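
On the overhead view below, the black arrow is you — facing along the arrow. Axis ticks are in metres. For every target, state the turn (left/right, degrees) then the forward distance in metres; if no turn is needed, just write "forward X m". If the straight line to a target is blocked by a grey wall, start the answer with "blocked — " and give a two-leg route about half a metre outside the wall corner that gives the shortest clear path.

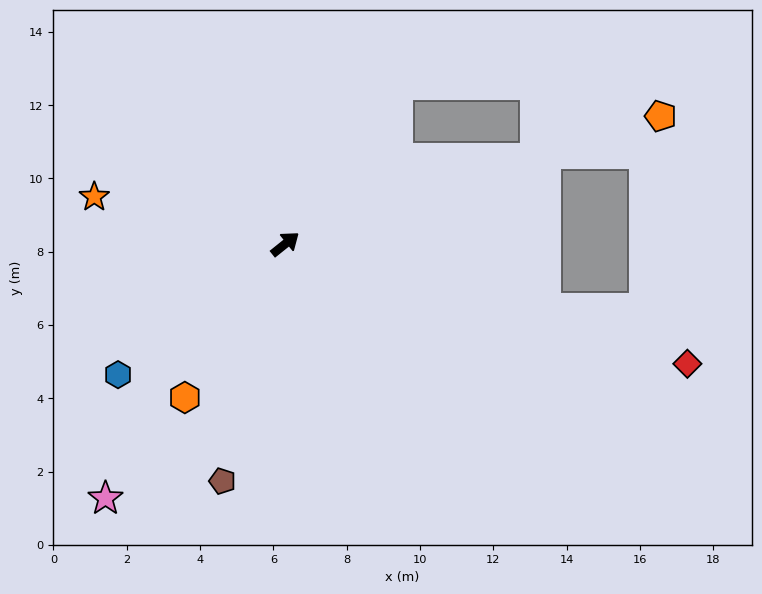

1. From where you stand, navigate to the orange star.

turn left 127°, forward 5.4 m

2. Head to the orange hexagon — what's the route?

turn right 162°, forward 5.0 m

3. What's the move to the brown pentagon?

turn right 144°, forward 6.7 m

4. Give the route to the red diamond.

turn right 55°, forward 11.4 m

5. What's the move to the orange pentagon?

turn right 20°, forward 10.8 m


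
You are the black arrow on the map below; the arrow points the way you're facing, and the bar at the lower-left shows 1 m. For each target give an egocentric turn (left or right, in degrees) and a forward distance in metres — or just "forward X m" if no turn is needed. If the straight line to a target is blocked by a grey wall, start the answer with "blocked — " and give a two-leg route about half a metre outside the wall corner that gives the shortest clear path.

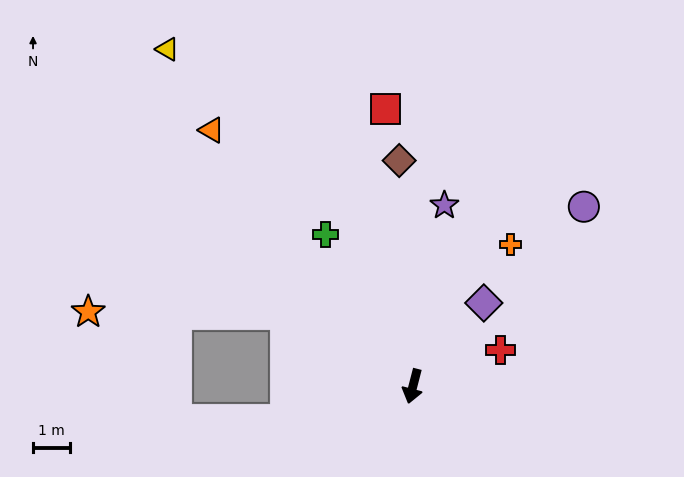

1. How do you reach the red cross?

turn left 127°, forward 2.6 m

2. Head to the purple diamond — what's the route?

turn left 154°, forward 3.0 m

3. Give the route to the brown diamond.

turn right 162°, forward 6.2 m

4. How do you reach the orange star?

blocked — turn right 105°, forward 4.0 m, then turn left 29°, forward 5.4 m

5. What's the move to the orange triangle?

turn right 127°, forward 8.9 m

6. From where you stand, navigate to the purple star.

turn right 175°, forward 5.0 m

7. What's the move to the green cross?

turn right 136°, forward 4.8 m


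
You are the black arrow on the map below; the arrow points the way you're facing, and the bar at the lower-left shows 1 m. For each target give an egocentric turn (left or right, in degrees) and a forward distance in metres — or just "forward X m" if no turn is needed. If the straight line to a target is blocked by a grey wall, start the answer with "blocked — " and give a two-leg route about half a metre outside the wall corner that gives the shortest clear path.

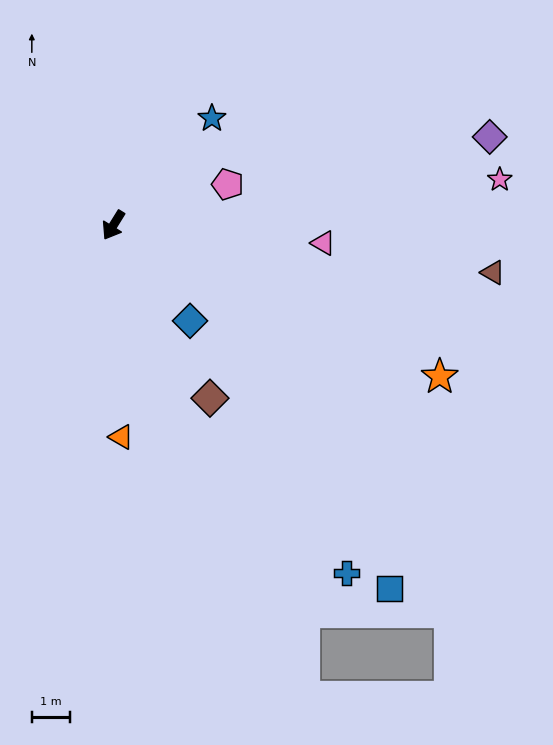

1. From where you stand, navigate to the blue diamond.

turn left 71°, forward 3.2 m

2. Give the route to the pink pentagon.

turn left 141°, forward 3.2 m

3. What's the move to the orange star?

turn left 97°, forward 9.4 m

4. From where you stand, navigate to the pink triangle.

turn left 117°, forward 5.5 m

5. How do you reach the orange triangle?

turn left 34°, forward 5.6 m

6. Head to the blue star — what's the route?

turn left 169°, forward 3.8 m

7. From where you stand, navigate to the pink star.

turn left 129°, forward 10.2 m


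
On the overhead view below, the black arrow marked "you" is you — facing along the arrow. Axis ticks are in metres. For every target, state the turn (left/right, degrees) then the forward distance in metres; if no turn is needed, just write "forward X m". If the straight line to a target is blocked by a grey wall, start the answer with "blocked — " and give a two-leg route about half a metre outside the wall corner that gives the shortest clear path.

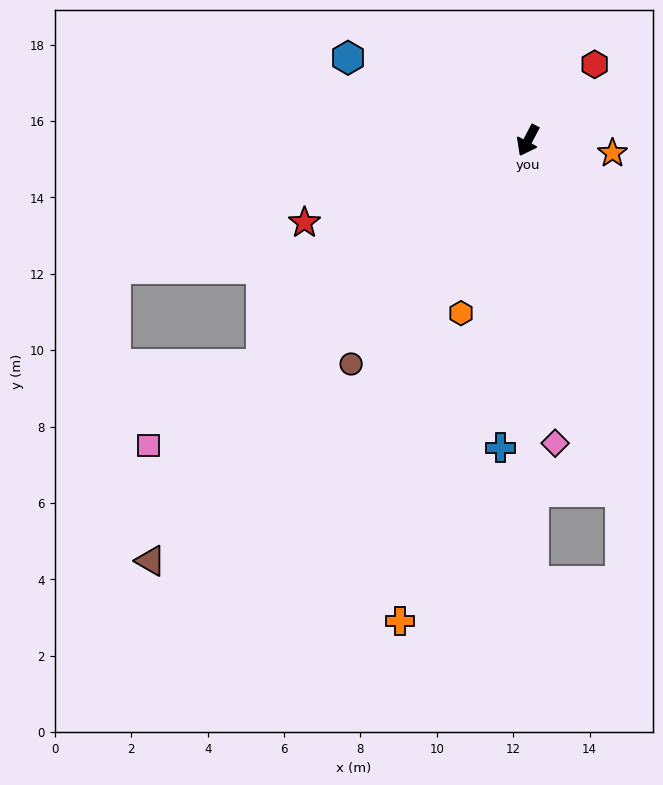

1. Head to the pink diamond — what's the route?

turn left 33°, forward 8.0 m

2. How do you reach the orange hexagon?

turn left 6°, forward 4.9 m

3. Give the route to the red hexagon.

turn left 166°, forward 2.7 m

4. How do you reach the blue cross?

turn left 22°, forward 8.1 m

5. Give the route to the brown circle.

turn right 11°, forward 7.5 m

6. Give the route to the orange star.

turn left 109°, forward 2.2 m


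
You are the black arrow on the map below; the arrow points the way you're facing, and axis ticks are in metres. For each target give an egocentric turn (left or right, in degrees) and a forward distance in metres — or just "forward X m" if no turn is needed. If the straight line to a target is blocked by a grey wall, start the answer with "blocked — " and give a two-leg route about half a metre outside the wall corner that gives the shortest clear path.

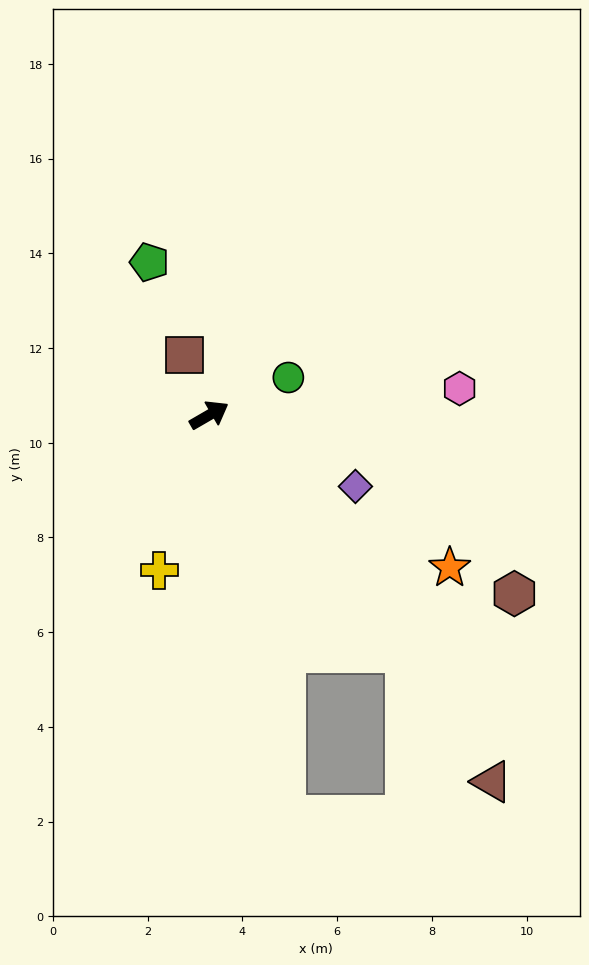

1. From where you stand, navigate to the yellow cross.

turn right 138°, forward 3.4 m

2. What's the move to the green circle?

turn right 5°, forward 1.8 m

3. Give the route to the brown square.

turn left 82°, forward 1.4 m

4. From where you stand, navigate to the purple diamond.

turn right 56°, forward 3.4 m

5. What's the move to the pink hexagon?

turn right 24°, forward 5.3 m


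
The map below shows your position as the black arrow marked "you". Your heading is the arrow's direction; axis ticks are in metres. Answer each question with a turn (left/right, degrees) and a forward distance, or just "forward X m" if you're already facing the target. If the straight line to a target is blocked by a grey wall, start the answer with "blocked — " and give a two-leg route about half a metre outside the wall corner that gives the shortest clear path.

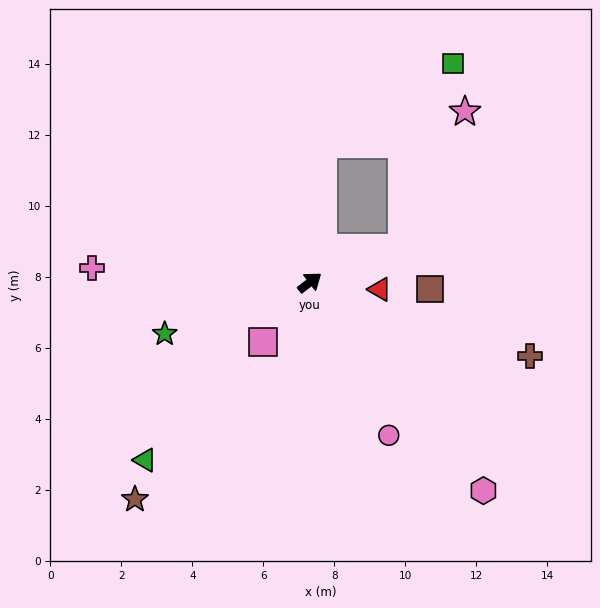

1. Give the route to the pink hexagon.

turn right 88°, forward 7.6 m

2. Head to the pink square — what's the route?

turn right 165°, forward 2.1 m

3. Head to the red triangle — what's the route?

turn right 43°, forward 2.0 m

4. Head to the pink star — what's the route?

blocked — turn right 18°, forward 2.8 m, then turn left 46°, forward 4.2 m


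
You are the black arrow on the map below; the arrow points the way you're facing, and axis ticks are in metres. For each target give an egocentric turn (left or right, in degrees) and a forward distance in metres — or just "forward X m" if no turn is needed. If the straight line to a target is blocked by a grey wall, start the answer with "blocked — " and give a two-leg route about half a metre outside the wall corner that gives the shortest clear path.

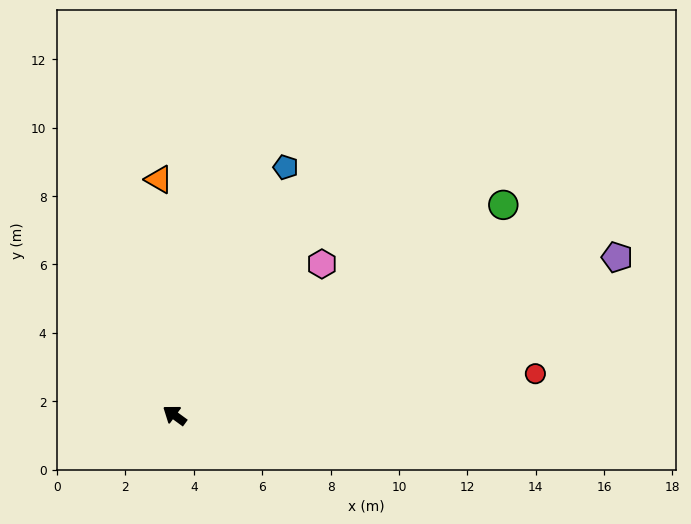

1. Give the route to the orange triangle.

turn right 50°, forward 6.9 m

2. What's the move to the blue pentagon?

turn right 78°, forward 7.9 m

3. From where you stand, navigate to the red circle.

turn right 137°, forward 10.6 m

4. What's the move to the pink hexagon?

turn right 98°, forward 6.2 m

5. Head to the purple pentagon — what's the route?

turn right 124°, forward 13.7 m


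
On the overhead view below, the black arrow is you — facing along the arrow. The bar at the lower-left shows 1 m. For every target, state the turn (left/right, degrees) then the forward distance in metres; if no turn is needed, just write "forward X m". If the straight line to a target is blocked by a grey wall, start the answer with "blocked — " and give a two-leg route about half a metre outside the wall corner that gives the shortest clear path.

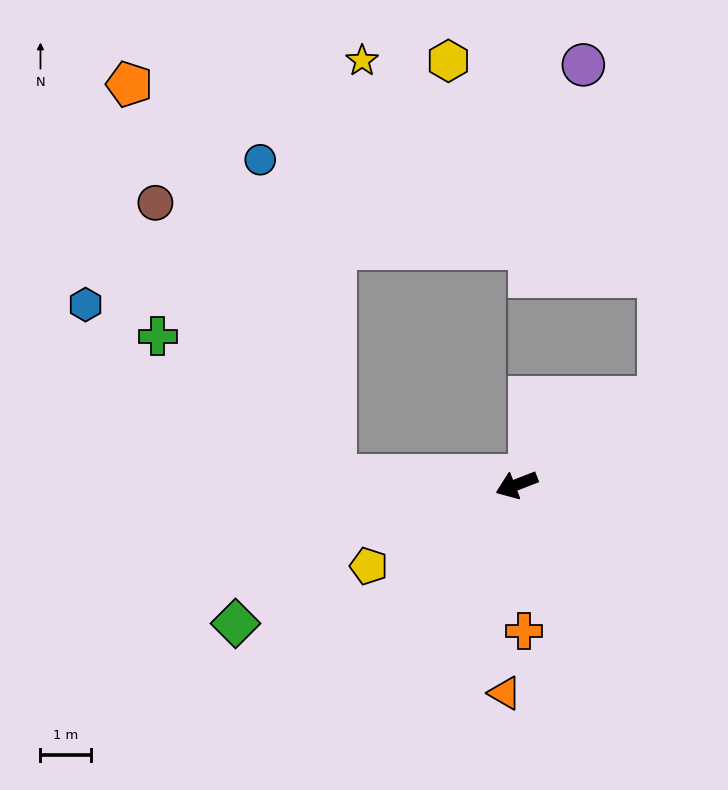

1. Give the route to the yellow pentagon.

turn left 8°, forward 3.4 m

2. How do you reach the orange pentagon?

blocked — turn right 24°, forward 3.6 m, then turn right 59°, forward 8.8 m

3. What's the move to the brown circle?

blocked — turn right 24°, forward 3.6 m, then turn right 54°, forward 6.5 m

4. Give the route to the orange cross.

turn left 72°, forward 2.9 m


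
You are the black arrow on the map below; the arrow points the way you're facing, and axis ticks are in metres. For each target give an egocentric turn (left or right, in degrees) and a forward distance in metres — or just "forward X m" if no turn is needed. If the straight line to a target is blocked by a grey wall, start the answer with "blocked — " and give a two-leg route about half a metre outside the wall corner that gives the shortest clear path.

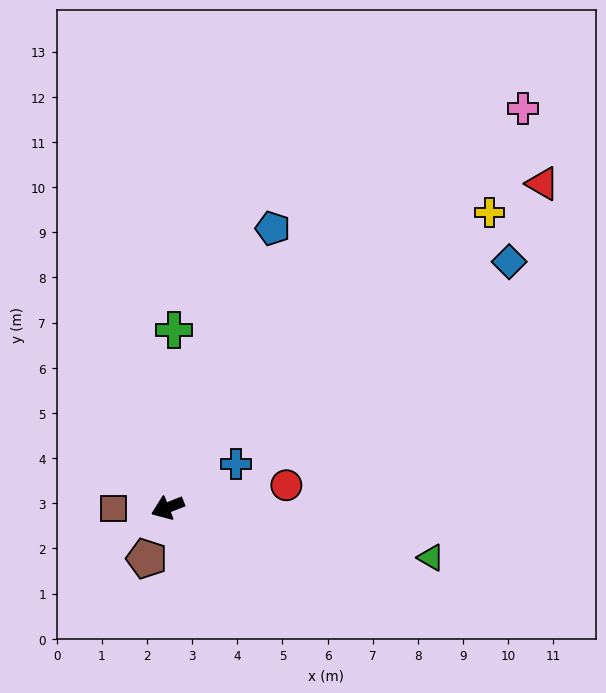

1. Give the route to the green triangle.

turn left 148°, forward 5.9 m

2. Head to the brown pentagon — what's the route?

turn left 46°, forward 1.2 m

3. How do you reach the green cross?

turn right 113°, forward 3.9 m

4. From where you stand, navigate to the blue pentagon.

turn right 132°, forward 6.6 m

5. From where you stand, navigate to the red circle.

turn left 169°, forward 2.7 m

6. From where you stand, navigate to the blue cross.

turn right 169°, forward 1.8 m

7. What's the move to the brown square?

turn right 20°, forward 1.2 m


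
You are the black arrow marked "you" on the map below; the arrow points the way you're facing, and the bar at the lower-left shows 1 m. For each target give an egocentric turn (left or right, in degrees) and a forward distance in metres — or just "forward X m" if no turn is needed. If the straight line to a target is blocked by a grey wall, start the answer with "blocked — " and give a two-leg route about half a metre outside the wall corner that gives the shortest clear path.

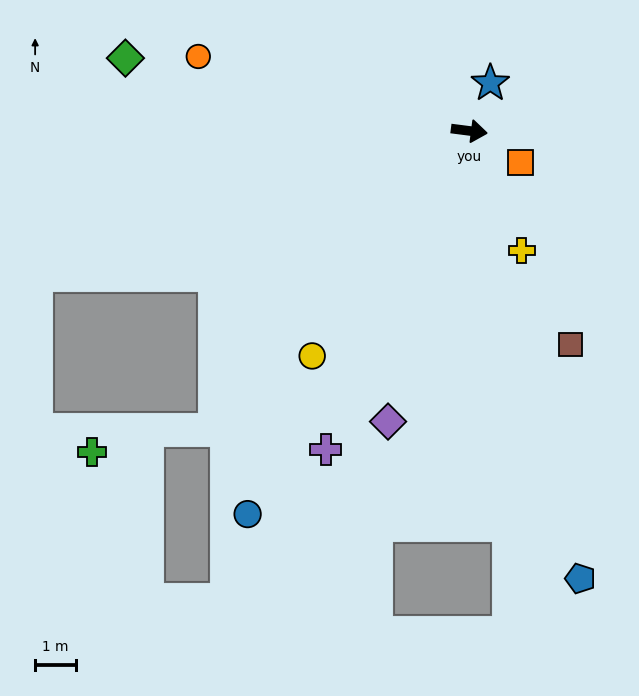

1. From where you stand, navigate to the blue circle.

turn right 113°, forward 10.9 m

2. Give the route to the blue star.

turn left 74°, forward 1.3 m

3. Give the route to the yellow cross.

turn right 59°, forward 3.2 m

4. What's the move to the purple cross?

turn right 107°, forward 8.6 m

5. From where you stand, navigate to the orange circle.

turn left 172°, forward 6.9 m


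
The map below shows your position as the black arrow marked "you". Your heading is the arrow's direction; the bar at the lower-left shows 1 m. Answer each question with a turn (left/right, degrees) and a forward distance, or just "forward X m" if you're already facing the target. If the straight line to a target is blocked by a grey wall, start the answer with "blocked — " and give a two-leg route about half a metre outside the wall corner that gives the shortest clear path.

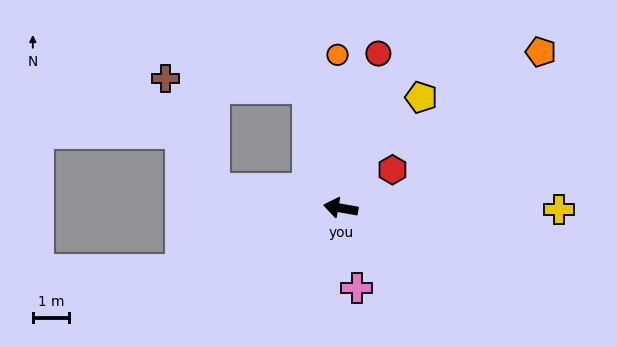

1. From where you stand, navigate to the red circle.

turn right 94°, forward 4.3 m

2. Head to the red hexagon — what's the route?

turn right 133°, forward 1.8 m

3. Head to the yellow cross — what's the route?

turn right 170°, forward 6.0 m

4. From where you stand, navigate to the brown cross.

blocked — forward 3.5 m, then turn right 56°, forward 3.3 m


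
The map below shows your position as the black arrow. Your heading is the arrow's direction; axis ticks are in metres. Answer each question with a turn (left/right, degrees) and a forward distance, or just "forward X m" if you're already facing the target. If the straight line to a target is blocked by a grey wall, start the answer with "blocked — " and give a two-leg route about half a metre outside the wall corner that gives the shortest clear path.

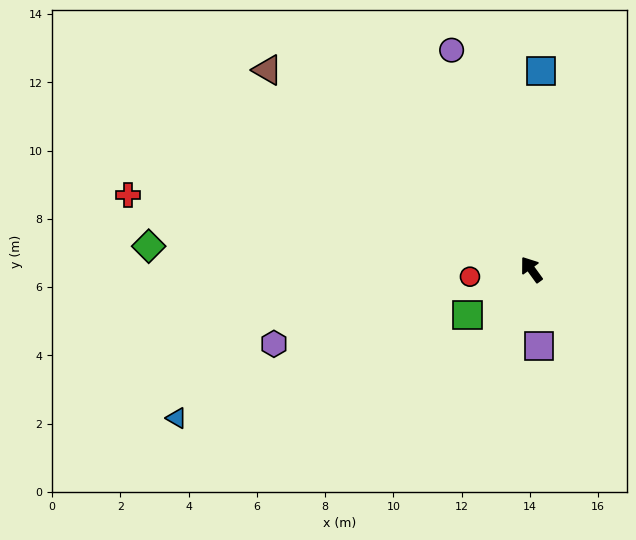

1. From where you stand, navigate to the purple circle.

turn right 16°, forward 6.8 m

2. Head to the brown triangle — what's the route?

turn left 17°, forward 9.7 m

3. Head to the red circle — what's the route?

turn left 61°, forward 1.8 m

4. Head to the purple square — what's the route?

turn left 150°, forward 2.3 m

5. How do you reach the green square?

turn left 90°, forward 2.3 m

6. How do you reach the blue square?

turn right 39°, forward 5.8 m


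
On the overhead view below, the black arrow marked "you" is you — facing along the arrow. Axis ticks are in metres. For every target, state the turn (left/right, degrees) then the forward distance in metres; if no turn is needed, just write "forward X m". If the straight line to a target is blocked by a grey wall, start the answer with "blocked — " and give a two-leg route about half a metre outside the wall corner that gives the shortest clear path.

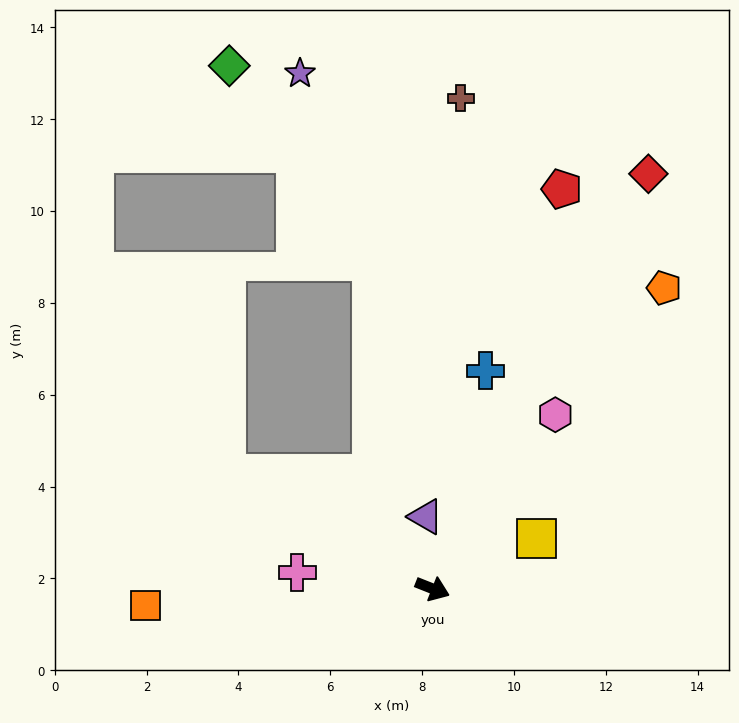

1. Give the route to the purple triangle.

turn left 117°, forward 1.6 m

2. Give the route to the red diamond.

turn left 84°, forward 10.2 m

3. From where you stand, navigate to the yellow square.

turn left 47°, forward 2.5 m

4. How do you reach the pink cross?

turn right 165°, forward 3.0 m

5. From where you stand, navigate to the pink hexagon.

turn left 76°, forward 4.6 m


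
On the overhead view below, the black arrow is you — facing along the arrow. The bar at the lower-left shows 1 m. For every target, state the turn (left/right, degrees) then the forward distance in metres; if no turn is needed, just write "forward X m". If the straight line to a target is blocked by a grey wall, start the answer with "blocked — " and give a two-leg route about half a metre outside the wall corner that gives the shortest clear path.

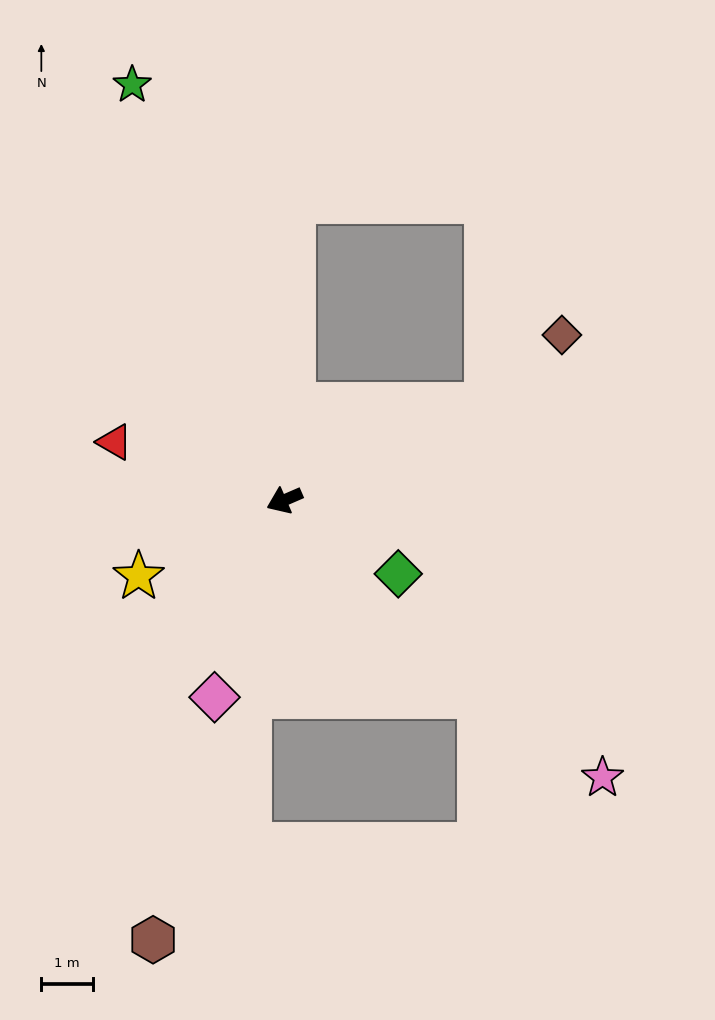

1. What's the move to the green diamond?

turn left 124°, forward 2.6 m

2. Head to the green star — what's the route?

turn right 93°, forward 8.6 m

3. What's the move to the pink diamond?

turn left 47°, forward 4.1 m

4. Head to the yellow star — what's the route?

turn left 4°, forward 3.2 m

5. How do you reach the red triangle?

turn right 42°, forward 3.5 m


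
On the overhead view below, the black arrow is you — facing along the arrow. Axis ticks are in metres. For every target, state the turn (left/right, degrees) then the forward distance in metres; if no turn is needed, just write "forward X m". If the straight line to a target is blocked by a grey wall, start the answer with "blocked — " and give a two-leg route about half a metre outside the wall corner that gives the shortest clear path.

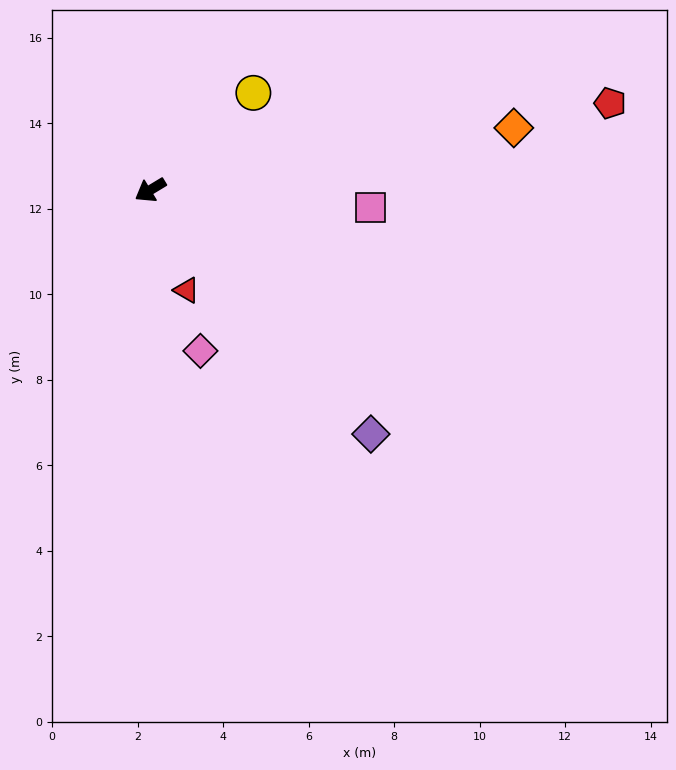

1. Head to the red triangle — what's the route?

turn left 79°, forward 2.5 m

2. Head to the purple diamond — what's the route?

turn left 101°, forward 7.7 m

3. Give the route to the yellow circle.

turn right 168°, forward 3.3 m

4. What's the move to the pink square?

turn left 144°, forward 5.2 m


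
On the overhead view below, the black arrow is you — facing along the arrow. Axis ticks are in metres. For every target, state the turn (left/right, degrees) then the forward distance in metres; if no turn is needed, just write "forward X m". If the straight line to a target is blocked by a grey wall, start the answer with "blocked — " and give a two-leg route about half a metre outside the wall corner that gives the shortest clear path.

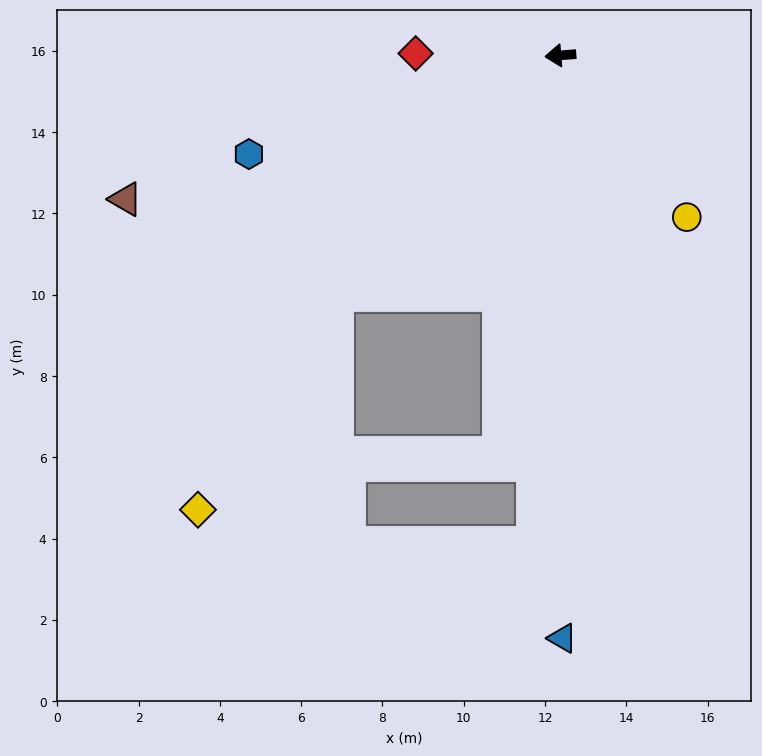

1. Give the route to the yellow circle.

turn left 123°, forward 5.0 m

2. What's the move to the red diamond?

turn right 5°, forward 3.6 m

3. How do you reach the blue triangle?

turn left 86°, forward 14.3 m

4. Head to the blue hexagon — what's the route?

turn left 13°, forward 8.0 m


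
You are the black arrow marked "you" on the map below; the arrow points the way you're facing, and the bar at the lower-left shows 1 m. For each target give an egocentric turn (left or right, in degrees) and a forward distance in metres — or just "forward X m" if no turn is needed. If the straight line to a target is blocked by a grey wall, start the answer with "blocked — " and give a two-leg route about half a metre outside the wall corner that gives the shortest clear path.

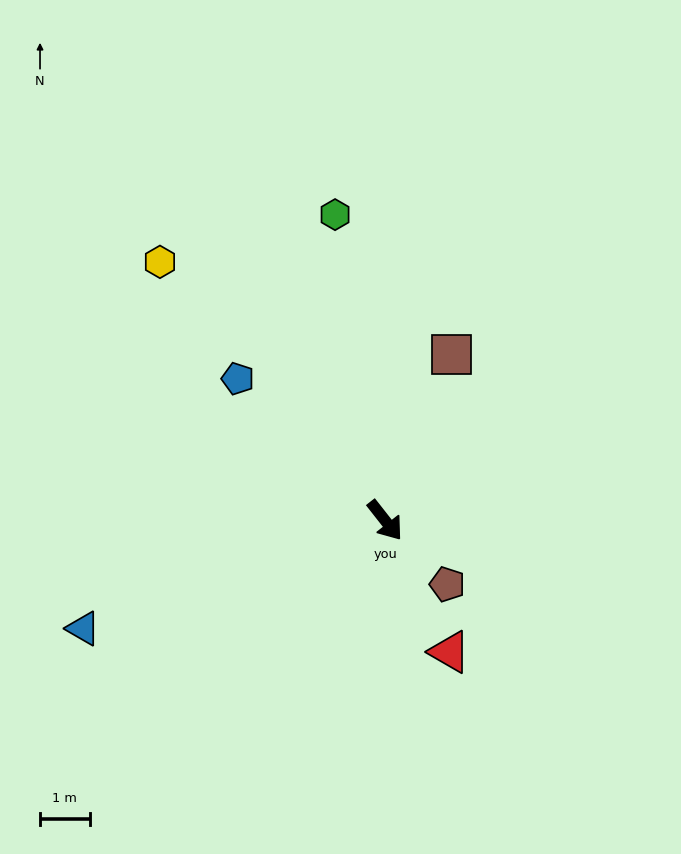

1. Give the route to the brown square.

turn left 120°, forward 3.6 m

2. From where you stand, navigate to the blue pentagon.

turn right 172°, forward 4.1 m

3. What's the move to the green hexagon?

turn left 151°, forward 6.3 m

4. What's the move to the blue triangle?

turn right 108°, forward 6.5 m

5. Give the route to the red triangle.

turn right 12°, forward 3.0 m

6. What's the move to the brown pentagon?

turn left 6°, forward 1.8 m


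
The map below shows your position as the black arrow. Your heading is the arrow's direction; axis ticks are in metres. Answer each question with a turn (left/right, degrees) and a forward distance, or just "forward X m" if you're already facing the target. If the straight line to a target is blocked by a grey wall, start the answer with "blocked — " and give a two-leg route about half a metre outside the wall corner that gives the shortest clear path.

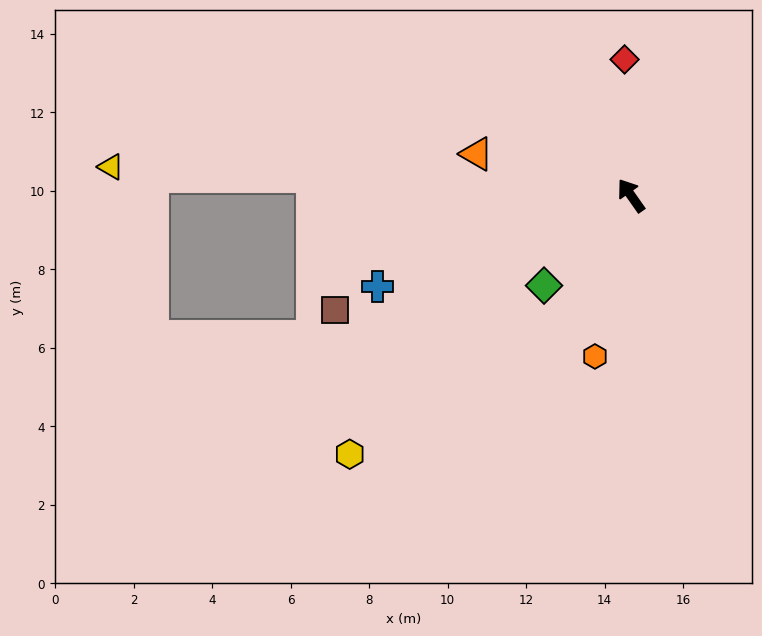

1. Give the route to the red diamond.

turn right 32°, forward 3.5 m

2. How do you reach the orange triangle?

turn left 40°, forward 4.1 m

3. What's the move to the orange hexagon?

turn left 132°, forward 4.2 m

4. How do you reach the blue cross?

turn left 75°, forward 6.9 m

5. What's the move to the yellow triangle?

turn left 52°, forward 13.3 m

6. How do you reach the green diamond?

turn left 101°, forward 3.2 m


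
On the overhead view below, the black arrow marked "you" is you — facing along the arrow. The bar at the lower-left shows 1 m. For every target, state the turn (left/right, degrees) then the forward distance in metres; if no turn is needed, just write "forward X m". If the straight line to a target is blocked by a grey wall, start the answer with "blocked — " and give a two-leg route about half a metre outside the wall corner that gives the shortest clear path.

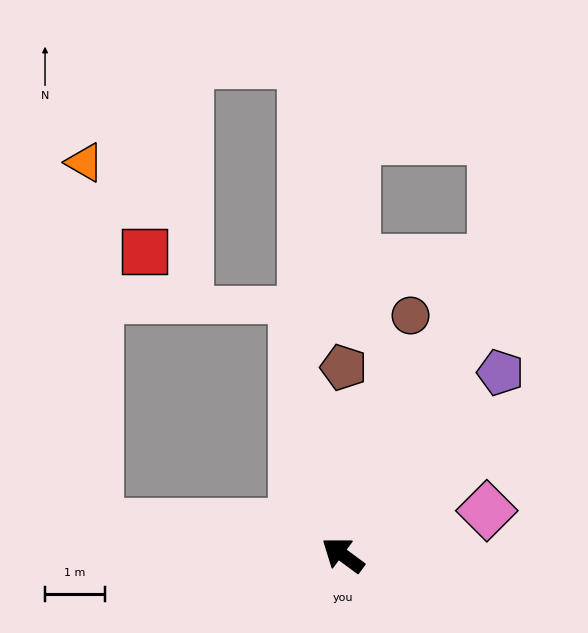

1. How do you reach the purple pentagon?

turn right 94°, forward 4.0 m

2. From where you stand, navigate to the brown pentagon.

turn right 54°, forward 3.1 m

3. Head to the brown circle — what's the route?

turn right 69°, forward 4.1 m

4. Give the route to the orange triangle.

blocked — turn left 29°, forward 4.1 m, then turn right 80°, forward 6.0 m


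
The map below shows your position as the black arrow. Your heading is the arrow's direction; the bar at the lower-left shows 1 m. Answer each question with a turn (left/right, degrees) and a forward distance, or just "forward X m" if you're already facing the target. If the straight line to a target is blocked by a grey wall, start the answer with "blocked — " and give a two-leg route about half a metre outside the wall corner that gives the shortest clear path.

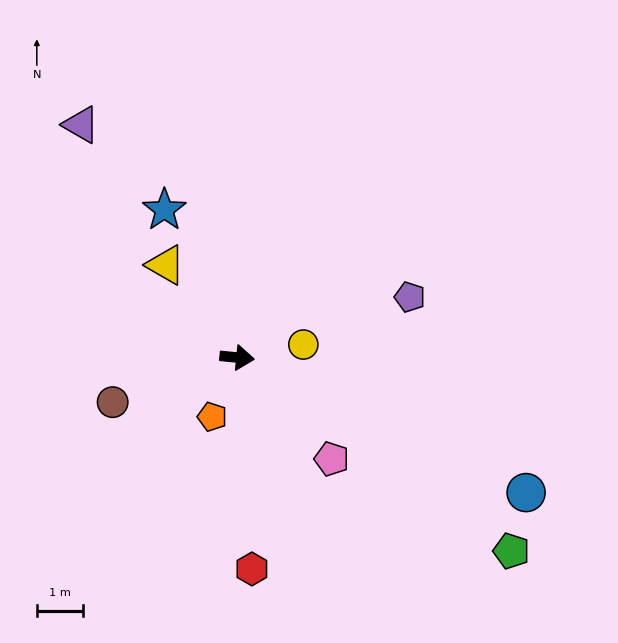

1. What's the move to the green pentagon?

turn right 30°, forward 7.3 m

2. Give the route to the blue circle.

turn right 19°, forward 6.9 m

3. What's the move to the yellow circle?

turn left 17°, forward 1.5 m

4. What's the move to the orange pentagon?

turn right 107°, forward 1.4 m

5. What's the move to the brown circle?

turn right 155°, forward 2.9 m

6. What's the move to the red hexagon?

turn right 80°, forward 4.6 m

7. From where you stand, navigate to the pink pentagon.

turn right 41°, forward 3.0 m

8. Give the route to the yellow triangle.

turn left 133°, forward 2.5 m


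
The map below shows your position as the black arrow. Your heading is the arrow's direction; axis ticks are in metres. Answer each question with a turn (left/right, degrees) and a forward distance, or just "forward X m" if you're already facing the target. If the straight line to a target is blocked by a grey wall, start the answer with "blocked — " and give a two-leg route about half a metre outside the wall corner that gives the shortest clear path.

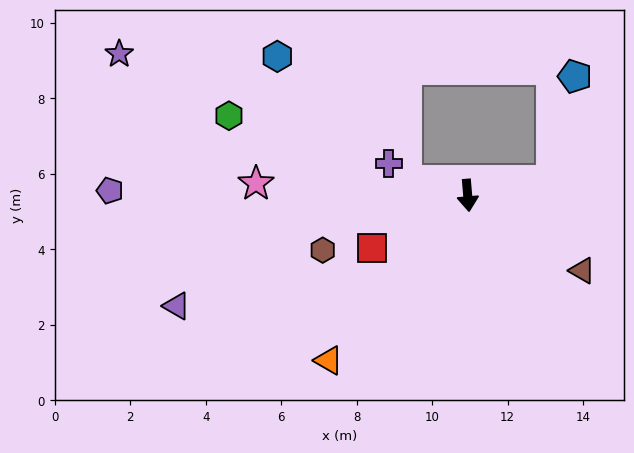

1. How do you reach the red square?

turn right 66°, forward 2.9 m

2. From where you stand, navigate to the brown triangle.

turn left 52°, forward 3.6 m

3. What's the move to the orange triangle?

turn right 45°, forward 5.7 m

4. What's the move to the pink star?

turn right 98°, forward 5.6 m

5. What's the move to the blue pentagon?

blocked — turn left 95°, forward 2.3 m, then turn left 68°, forward 2.8 m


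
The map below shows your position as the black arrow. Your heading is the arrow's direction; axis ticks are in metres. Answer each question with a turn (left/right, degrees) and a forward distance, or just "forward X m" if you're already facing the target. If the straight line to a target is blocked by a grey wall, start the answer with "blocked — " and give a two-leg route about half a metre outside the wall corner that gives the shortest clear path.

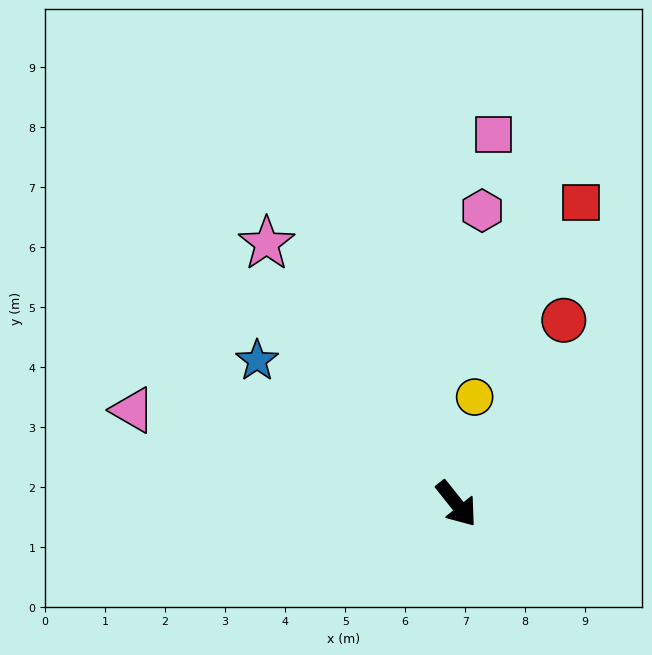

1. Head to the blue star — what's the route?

turn right 164°, forward 4.1 m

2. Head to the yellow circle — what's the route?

turn left 132°, forward 1.8 m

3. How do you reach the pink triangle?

turn right 145°, forward 5.6 m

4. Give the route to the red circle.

turn left 111°, forward 3.5 m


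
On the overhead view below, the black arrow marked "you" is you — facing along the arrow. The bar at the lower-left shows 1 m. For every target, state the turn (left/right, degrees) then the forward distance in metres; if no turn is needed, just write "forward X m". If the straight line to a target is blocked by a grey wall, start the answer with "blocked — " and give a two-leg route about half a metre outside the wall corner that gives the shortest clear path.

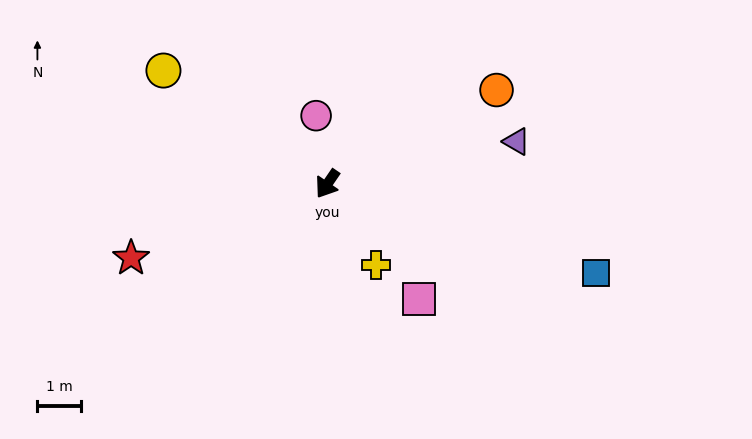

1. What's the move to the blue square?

turn left 106°, forward 6.5 m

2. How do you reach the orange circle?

turn left 153°, forward 4.4 m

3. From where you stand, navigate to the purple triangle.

turn left 137°, forward 4.4 m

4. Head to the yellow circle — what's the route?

turn right 90°, forward 4.5 m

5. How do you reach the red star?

turn right 35°, forward 4.8 m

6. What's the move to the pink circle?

turn right 136°, forward 1.6 m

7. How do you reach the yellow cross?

turn left 65°, forward 2.2 m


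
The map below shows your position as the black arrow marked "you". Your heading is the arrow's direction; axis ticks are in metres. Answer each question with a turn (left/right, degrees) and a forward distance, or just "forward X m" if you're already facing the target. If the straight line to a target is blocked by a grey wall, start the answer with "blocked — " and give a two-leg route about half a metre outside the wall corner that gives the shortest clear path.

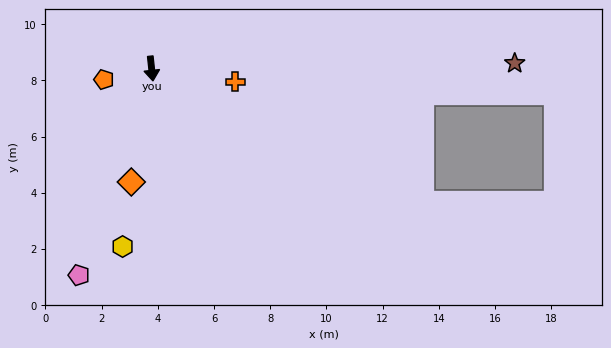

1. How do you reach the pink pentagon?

turn right 26°, forward 7.8 m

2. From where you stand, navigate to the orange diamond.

turn right 16°, forward 4.1 m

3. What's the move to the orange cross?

turn left 75°, forward 3.0 m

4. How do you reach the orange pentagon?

turn right 83°, forward 1.7 m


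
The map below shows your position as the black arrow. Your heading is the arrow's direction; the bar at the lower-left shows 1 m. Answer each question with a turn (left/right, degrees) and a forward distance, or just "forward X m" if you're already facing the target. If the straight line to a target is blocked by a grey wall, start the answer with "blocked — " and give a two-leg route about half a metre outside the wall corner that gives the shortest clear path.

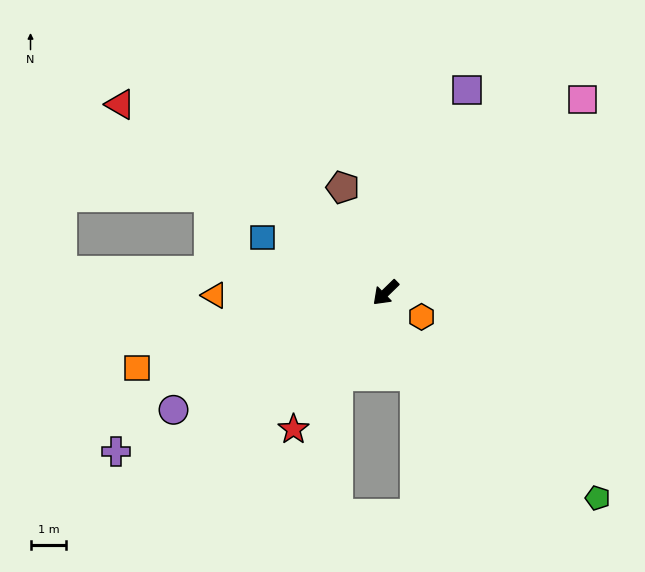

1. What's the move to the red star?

turn left 12°, forward 4.6 m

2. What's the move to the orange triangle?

turn right 43°, forward 4.8 m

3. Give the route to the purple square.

turn right 156°, forward 6.1 m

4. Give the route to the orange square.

turn right 27°, forward 7.3 m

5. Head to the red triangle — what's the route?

turn right 80°, forward 9.1 m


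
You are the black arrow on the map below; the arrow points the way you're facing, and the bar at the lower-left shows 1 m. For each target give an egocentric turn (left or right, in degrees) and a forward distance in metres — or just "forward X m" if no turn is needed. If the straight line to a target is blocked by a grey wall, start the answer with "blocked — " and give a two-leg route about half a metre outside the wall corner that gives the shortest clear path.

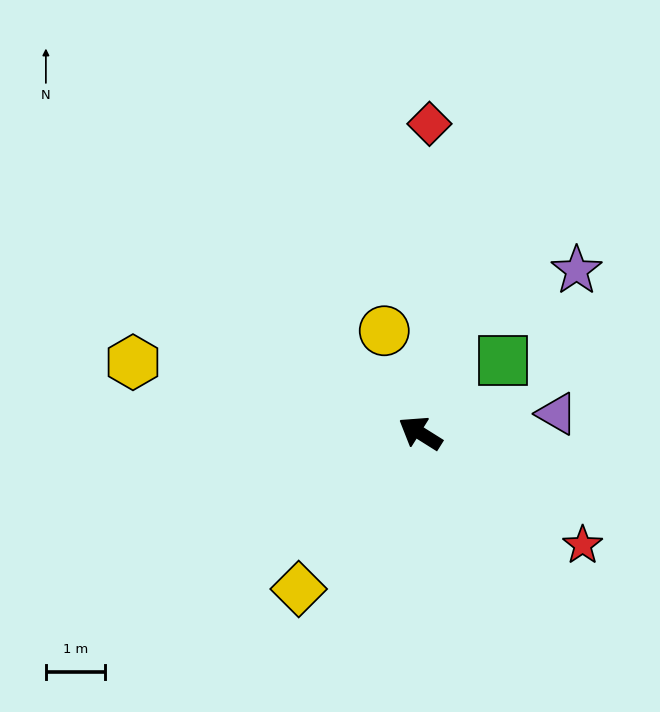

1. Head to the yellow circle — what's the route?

turn right 39°, forward 1.8 m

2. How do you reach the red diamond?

turn right 60°, forward 5.2 m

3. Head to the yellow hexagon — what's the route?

turn left 18°, forward 5.0 m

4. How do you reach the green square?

turn right 107°, forward 1.9 m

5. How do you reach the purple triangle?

turn right 140°, forward 2.3 m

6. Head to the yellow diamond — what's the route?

turn left 84°, forward 3.3 m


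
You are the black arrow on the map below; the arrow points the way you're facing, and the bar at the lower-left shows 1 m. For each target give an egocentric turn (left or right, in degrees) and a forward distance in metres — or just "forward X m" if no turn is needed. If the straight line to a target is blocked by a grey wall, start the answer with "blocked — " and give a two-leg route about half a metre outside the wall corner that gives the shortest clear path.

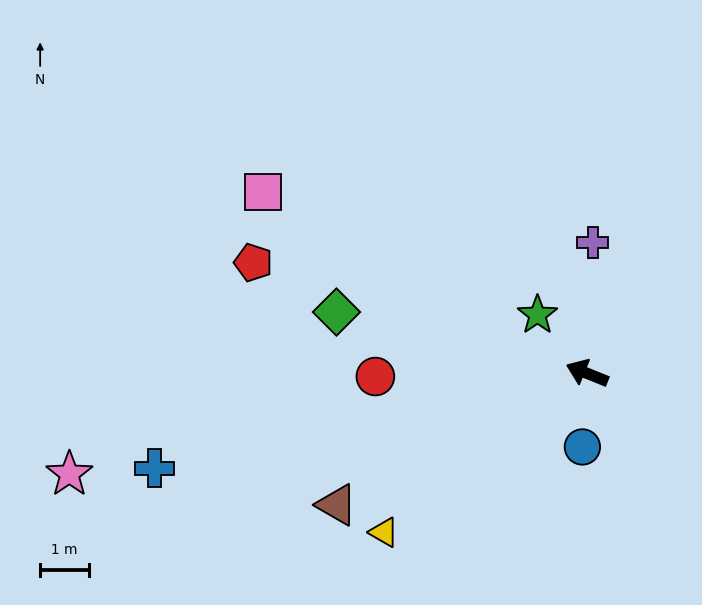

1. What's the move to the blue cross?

turn left 34°, forward 9.1 m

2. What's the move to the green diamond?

turn left 8°, forward 5.3 m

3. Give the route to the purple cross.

turn right 70°, forward 2.7 m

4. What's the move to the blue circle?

turn left 108°, forward 1.5 m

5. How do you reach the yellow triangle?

turn left 60°, forward 5.3 m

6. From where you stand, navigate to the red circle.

turn left 23°, forward 4.3 m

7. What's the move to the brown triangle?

turn left 50°, forward 5.8 m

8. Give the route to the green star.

turn right 28°, forward 1.6 m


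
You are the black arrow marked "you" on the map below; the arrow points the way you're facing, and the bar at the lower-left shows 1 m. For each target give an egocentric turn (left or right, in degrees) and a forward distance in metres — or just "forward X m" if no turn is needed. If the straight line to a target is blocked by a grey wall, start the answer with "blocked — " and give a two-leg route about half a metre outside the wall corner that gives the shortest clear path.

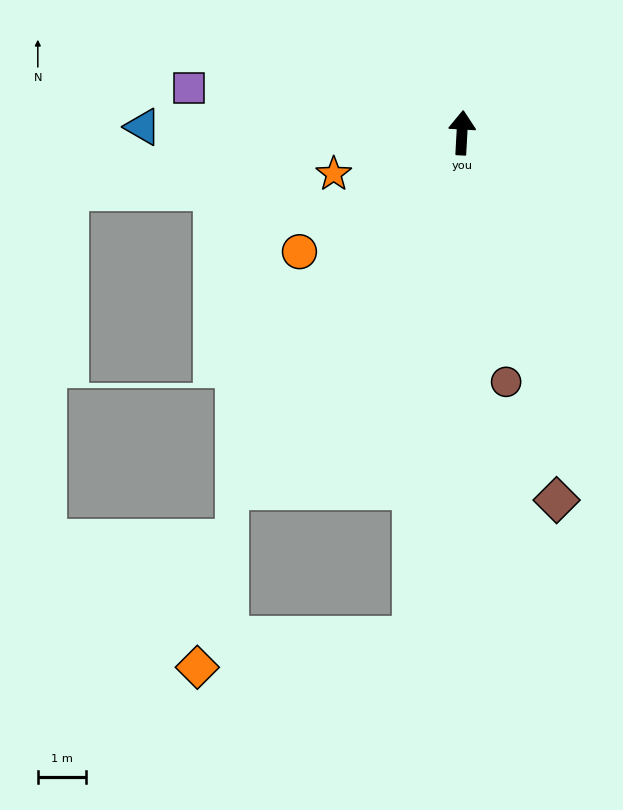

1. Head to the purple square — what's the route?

turn left 84°, forward 5.8 m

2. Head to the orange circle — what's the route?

turn left 129°, forward 4.2 m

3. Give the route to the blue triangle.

turn left 92°, forward 6.7 m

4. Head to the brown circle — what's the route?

turn right 167°, forward 5.3 m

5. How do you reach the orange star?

turn left 111°, forward 2.8 m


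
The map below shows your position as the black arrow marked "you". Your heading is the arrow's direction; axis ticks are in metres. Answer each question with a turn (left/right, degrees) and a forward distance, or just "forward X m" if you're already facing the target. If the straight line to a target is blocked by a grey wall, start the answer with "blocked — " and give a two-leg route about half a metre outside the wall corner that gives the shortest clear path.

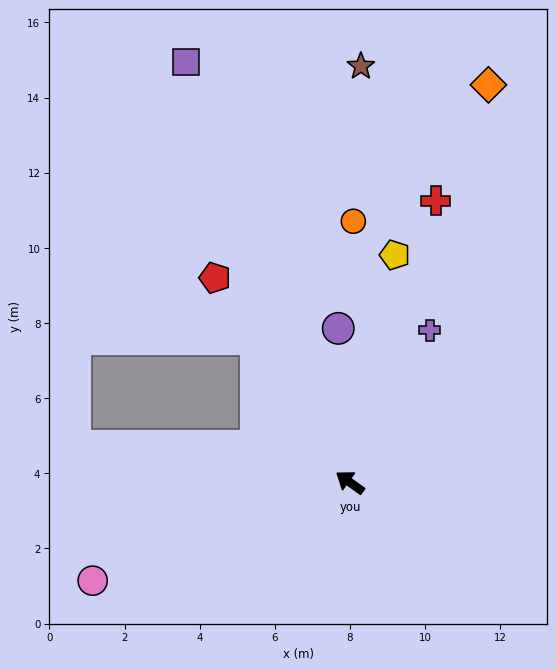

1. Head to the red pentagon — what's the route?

turn right 21°, forward 6.5 m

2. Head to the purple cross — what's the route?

turn right 82°, forward 4.6 m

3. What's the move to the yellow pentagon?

turn right 66°, forward 6.2 m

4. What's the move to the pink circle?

turn left 56°, forward 7.3 m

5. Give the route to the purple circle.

turn right 50°, forward 4.1 m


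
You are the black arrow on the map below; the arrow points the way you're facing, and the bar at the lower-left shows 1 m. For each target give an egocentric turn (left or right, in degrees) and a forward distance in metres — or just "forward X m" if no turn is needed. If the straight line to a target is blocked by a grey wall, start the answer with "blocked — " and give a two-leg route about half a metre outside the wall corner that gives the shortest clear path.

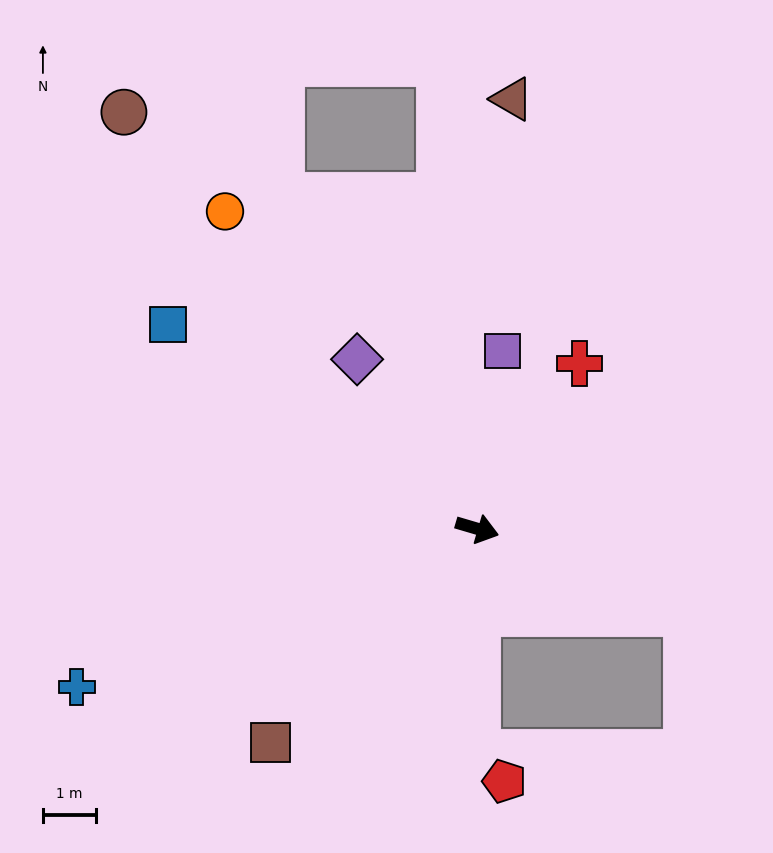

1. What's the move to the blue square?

turn left 163°, forward 7.0 m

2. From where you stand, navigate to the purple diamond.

turn left 142°, forward 3.9 m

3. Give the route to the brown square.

turn right 118°, forward 5.6 m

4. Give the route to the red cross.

turn left 75°, forward 3.6 m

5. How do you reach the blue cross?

turn right 142°, forward 8.1 m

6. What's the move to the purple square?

turn left 98°, forward 3.4 m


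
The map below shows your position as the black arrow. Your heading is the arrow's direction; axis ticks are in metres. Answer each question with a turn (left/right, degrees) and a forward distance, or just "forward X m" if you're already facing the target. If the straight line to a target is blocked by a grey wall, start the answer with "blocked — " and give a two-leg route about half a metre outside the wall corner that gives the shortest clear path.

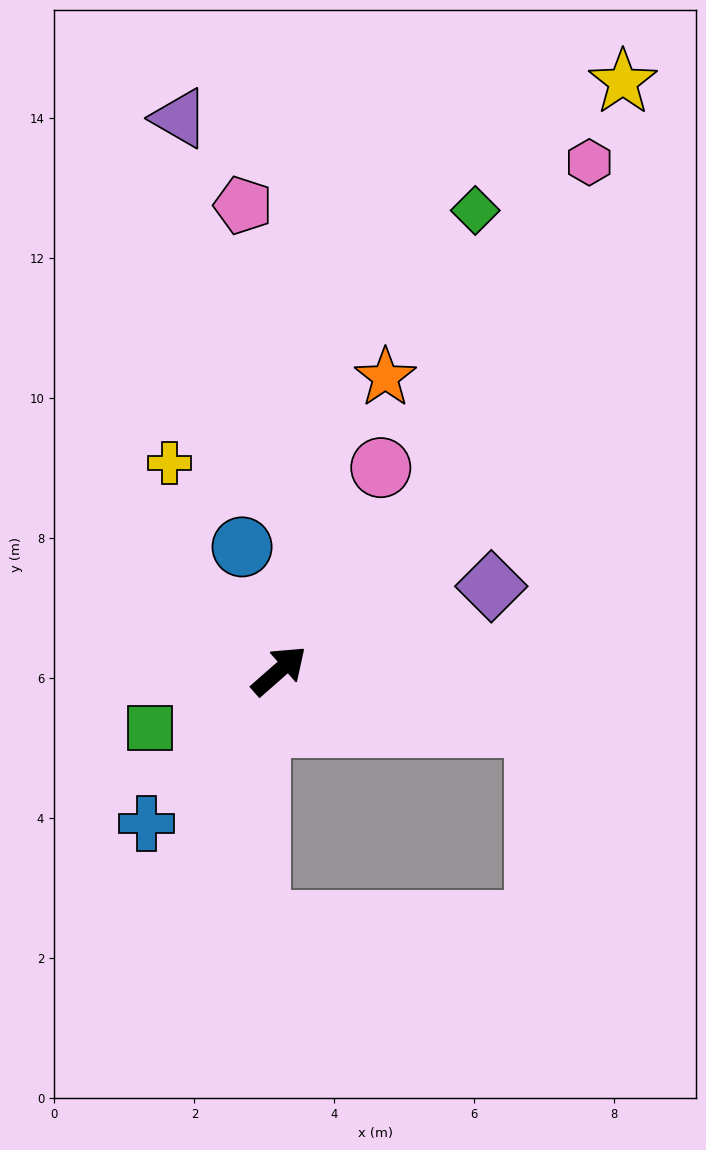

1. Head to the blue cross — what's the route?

turn right 172°, forward 2.9 m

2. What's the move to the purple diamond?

turn right 20°, forward 3.3 m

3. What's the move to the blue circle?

turn left 65°, forward 1.8 m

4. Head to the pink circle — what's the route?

turn left 22°, forward 3.2 m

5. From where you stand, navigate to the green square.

turn left 163°, forward 2.0 m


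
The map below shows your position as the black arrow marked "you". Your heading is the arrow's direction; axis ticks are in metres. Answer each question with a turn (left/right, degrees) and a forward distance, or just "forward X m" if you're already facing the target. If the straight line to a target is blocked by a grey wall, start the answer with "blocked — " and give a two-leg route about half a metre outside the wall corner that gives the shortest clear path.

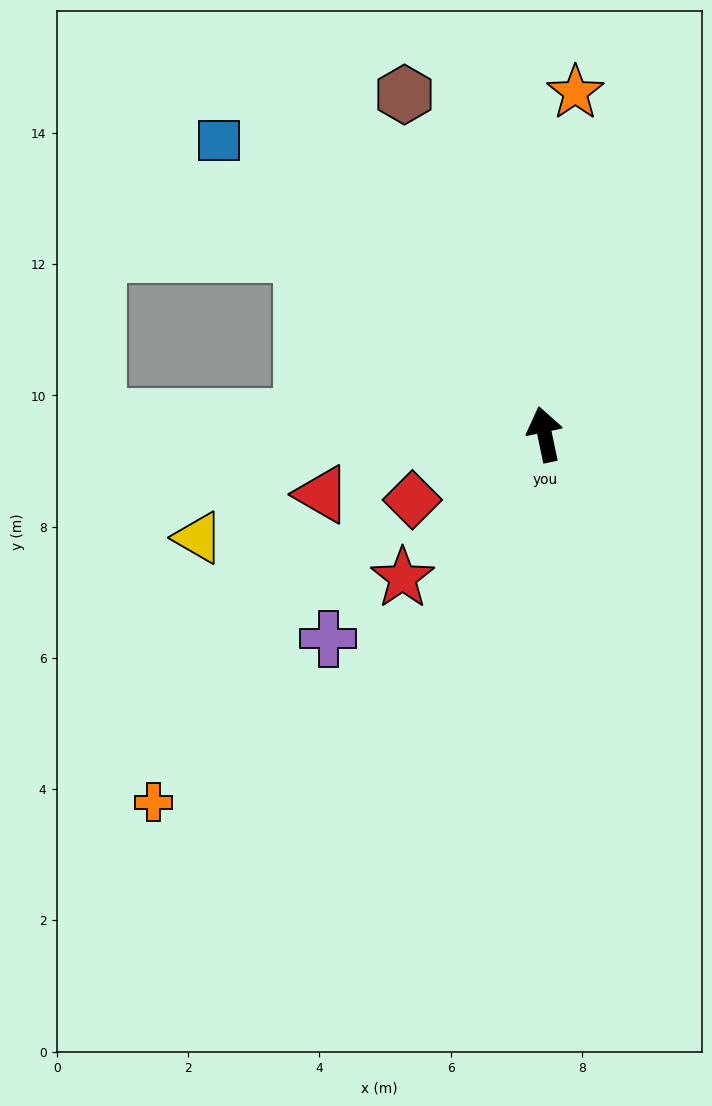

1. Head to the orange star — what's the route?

turn right 17°, forward 5.2 m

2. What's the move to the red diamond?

turn left 104°, forward 2.3 m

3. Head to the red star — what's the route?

turn left 123°, forward 3.1 m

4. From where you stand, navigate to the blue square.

turn left 36°, forward 6.7 m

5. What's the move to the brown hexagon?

turn left 11°, forward 5.6 m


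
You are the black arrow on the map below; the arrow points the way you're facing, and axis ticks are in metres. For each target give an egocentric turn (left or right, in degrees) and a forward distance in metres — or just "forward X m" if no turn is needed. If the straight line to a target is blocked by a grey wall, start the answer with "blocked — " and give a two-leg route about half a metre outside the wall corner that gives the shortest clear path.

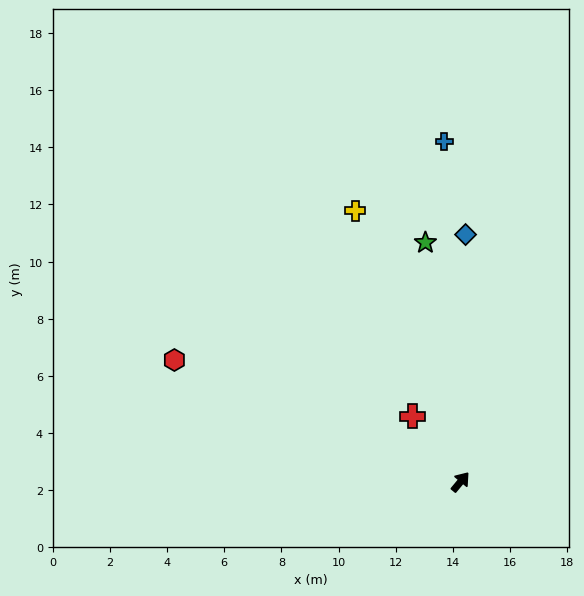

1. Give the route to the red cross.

turn left 76°, forward 2.8 m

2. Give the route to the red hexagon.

turn left 107°, forward 10.9 m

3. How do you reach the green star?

turn left 48°, forward 8.5 m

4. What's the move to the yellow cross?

turn left 61°, forward 10.2 m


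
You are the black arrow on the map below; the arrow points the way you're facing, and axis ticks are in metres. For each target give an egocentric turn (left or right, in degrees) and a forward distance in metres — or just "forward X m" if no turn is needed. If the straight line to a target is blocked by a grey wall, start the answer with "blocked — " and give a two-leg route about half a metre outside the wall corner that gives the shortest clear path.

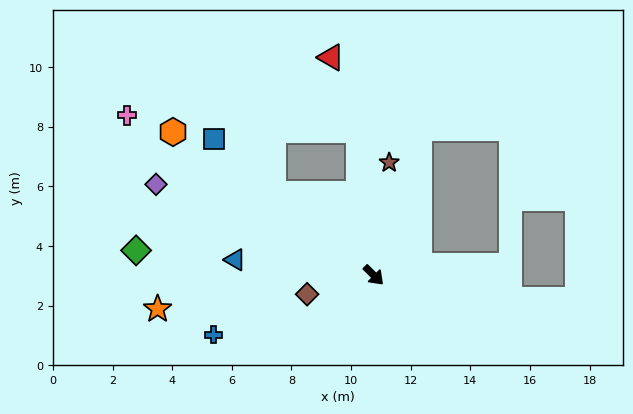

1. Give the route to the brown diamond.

turn right 119°, forward 2.3 m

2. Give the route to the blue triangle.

turn right 142°, forward 4.7 m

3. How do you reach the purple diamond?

turn right 158°, forward 7.9 m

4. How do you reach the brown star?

turn left 127°, forward 3.8 m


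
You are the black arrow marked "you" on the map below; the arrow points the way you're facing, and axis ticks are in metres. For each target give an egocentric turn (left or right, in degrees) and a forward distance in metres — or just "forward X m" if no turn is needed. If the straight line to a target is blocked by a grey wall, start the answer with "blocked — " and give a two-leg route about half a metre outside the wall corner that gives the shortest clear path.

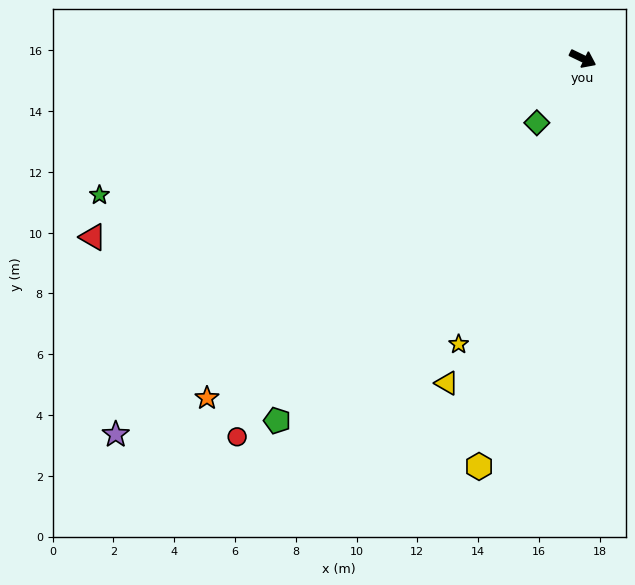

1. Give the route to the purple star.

turn right 115°, forward 19.7 m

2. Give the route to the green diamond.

turn right 100°, forward 2.6 m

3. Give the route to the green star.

turn right 138°, forward 16.5 m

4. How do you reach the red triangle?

turn right 134°, forward 17.2 m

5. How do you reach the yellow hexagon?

turn right 78°, forward 13.8 m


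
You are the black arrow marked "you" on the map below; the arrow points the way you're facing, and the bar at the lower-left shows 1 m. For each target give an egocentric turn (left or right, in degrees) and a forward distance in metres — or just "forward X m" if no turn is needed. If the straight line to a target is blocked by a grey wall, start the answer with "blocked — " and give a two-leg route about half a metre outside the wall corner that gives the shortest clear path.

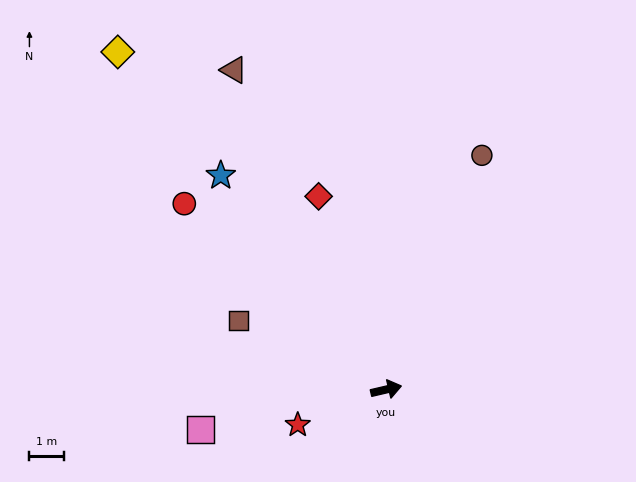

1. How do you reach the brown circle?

turn left 55°, forward 7.4 m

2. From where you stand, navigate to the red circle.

turn left 124°, forward 8.0 m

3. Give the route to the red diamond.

turn left 96°, forward 6.0 m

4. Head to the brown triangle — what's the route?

turn left 102°, forward 10.3 m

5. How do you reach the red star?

turn right 171°, forward 2.8 m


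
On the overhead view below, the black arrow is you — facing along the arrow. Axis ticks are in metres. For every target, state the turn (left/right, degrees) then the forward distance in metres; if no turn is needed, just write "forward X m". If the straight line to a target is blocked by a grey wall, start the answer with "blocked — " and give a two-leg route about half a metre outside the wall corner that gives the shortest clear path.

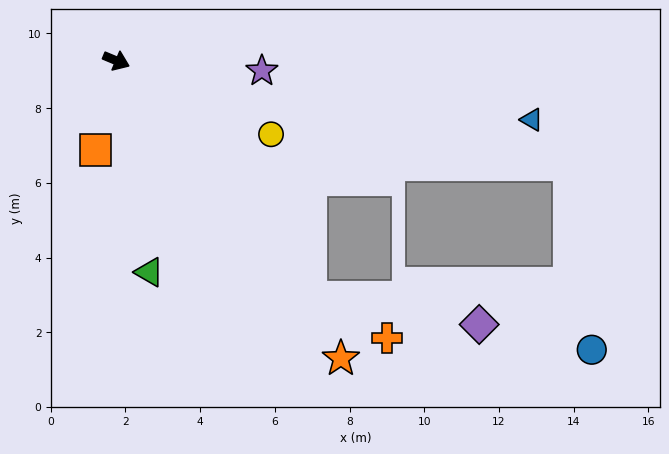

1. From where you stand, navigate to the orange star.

turn right 30°, forward 10.0 m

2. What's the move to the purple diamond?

blocked — turn right 28°, forward 8.2 m, then turn left 41°, forward 4.6 m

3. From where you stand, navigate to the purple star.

turn left 19°, forward 3.9 m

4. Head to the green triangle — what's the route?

turn right 58°, forward 5.7 m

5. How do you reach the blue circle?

blocked — turn left 10°, forward 12.4 m, then turn right 70°, forward 5.0 m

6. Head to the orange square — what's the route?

turn right 81°, forward 2.5 m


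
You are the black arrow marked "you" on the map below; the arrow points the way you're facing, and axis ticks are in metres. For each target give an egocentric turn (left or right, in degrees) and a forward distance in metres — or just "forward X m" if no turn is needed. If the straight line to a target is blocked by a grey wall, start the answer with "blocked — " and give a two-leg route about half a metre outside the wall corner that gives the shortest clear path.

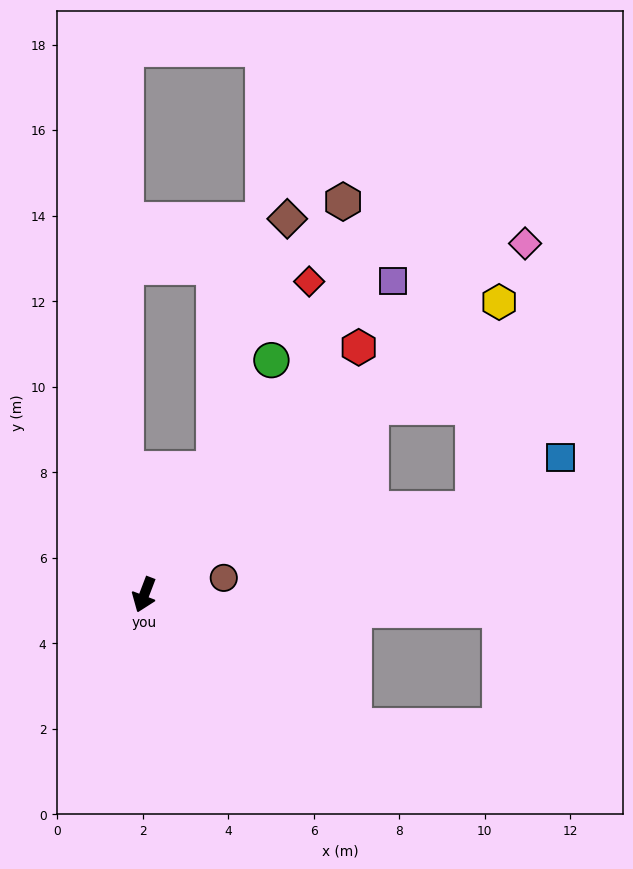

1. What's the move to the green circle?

turn left 172°, forward 6.2 m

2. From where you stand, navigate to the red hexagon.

turn left 160°, forward 7.7 m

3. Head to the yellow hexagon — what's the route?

turn left 150°, forward 10.8 m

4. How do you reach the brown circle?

turn left 123°, forward 1.9 m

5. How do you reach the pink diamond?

turn left 154°, forward 12.1 m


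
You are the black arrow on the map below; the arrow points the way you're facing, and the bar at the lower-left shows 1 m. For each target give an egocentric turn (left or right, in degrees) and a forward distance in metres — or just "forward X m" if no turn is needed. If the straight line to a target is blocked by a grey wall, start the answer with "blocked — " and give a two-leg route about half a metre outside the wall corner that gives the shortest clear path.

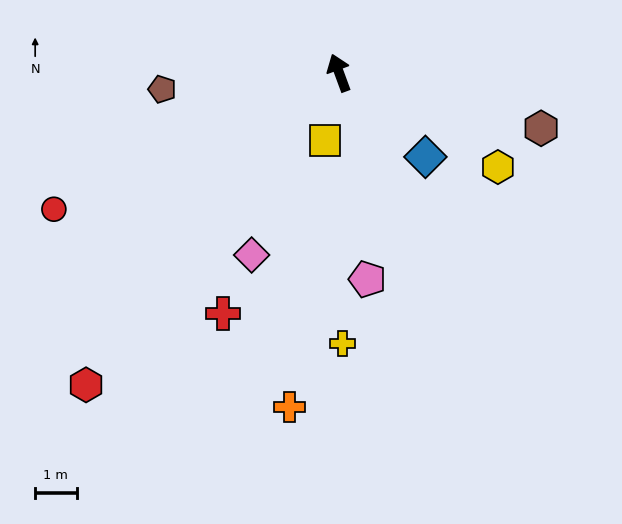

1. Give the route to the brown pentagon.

turn left 75°, forward 4.3 m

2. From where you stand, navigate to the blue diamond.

turn right 154°, forward 2.9 m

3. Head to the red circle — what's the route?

turn left 95°, forward 7.6 m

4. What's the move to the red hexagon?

turn left 121°, forward 9.7 m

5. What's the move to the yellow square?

turn left 148°, forward 1.7 m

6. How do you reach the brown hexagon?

turn right 126°, forward 5.0 m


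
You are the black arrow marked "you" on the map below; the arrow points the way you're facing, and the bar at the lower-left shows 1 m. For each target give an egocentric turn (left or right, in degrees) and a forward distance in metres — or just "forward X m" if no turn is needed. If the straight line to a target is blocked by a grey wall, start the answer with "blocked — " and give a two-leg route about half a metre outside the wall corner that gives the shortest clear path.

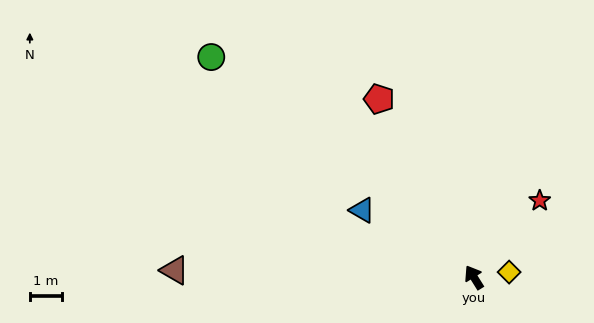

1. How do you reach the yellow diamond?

turn right 114°, forward 1.1 m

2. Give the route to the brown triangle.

turn left 57°, forward 9.3 m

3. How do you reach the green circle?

turn left 18°, forward 10.6 m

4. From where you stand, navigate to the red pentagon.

turn right 4°, forward 6.3 m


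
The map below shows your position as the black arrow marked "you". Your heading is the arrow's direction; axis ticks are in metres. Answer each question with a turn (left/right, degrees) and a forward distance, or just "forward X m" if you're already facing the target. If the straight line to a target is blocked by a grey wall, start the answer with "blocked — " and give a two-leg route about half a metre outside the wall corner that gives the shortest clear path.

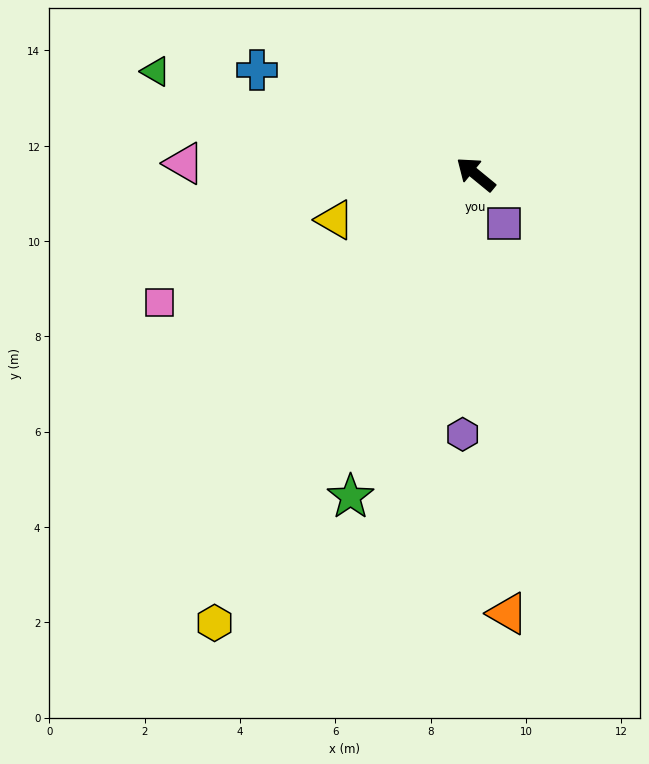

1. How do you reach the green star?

turn left 108°, forward 7.3 m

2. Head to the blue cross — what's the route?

turn left 14°, forward 5.1 m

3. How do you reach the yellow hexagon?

turn left 99°, forward 10.9 m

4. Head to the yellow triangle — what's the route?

turn left 57°, forward 3.1 m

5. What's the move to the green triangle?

turn left 22°, forward 7.1 m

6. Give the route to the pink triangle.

turn left 37°, forward 6.1 m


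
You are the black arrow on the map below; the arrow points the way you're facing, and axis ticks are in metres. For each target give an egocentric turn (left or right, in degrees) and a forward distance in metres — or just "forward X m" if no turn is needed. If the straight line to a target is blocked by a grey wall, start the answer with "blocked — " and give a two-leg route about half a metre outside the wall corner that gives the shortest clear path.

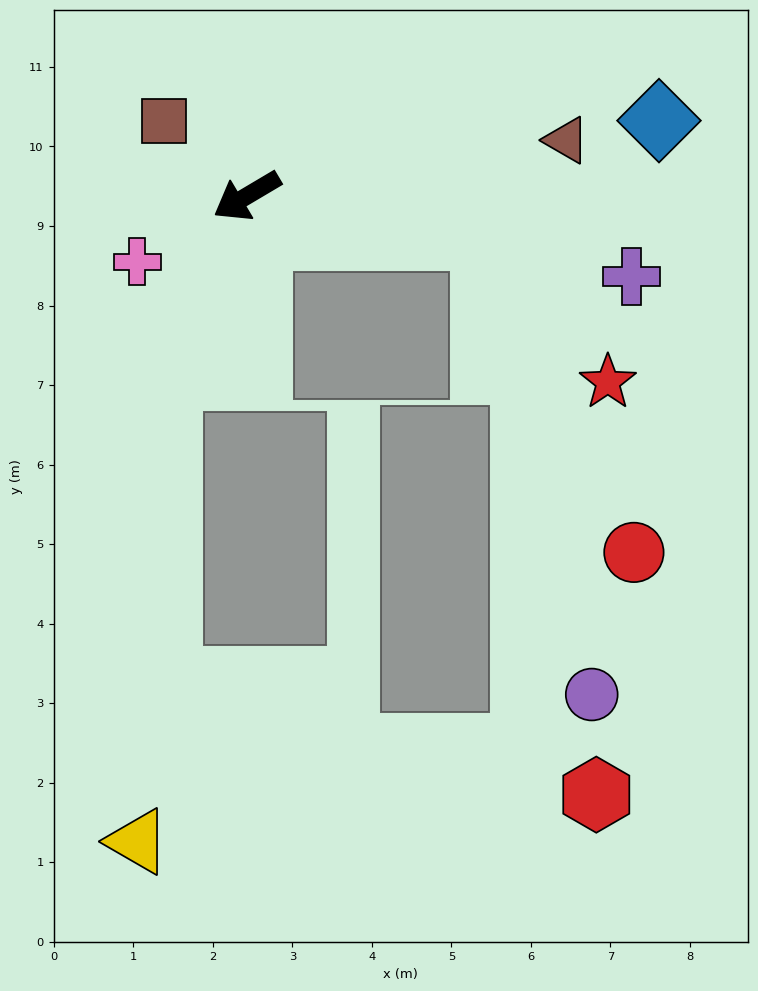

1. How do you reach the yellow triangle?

blocked — turn left 36°, forward 2.5 m, then turn left 20°, forward 5.9 m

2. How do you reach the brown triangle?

turn left 159°, forward 4.1 m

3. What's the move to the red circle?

blocked — turn left 140°, forward 3.0 m, then turn right 55°, forward 4.4 m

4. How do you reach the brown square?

turn right 73°, forward 1.4 m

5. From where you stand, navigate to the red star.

blocked — turn left 140°, forward 3.0 m, then turn right 40°, forward 2.4 m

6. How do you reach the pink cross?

forward 1.6 m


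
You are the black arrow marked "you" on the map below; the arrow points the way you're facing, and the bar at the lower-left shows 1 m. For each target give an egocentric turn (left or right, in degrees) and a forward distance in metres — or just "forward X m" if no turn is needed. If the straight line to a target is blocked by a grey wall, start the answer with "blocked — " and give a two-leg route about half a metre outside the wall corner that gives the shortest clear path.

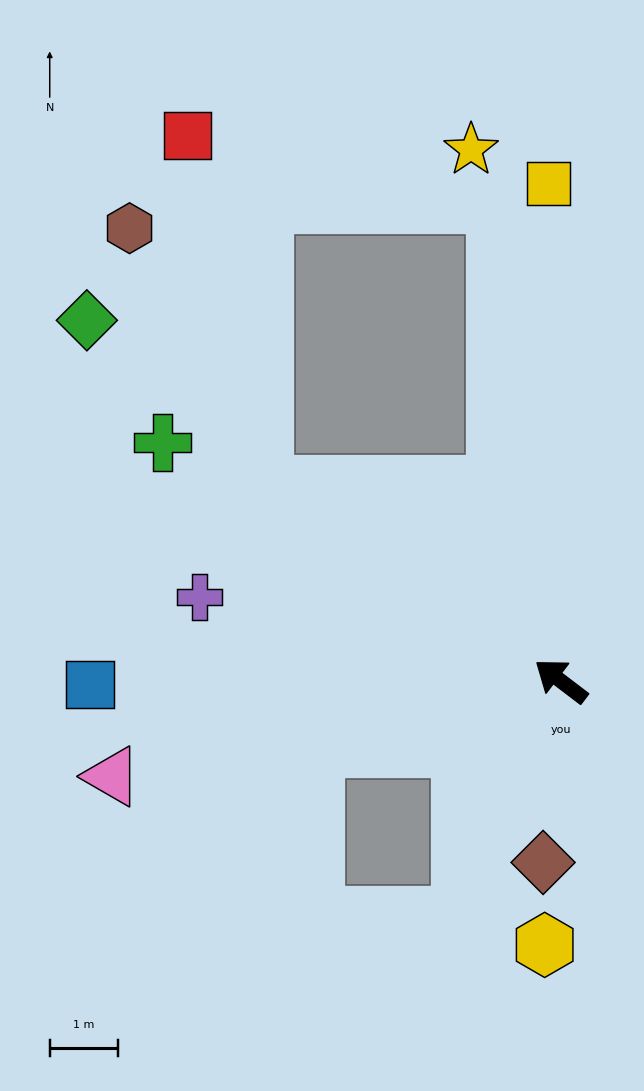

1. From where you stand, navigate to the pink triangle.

turn left 49°, forward 6.7 m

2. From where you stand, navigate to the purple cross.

turn left 24°, forward 5.5 m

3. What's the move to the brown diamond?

turn left 122°, forward 2.7 m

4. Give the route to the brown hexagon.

blocked — turn left 4°, forward 5.2 m, then turn right 29°, forward 4.3 m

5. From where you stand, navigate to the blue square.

turn left 38°, forward 6.9 m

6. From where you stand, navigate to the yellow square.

turn right 51°, forward 7.3 m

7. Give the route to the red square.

blocked — turn left 4°, forward 5.2 m, then turn right 44°, forward 5.3 m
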